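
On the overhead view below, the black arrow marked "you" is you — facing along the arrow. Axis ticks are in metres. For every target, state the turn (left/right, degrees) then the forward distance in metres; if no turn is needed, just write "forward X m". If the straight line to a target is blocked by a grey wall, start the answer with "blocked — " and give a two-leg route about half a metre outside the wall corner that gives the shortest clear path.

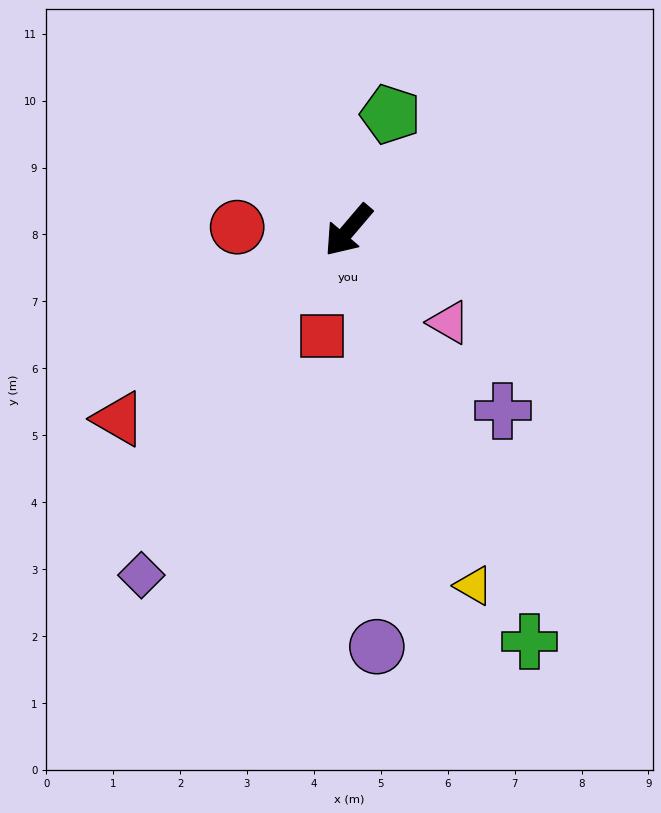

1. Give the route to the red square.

turn left 26°, forward 1.6 m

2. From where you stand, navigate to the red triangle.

turn right 10°, forward 4.4 m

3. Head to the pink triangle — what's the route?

turn left 88°, forward 2.0 m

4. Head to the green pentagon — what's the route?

turn right 160°, forward 1.8 m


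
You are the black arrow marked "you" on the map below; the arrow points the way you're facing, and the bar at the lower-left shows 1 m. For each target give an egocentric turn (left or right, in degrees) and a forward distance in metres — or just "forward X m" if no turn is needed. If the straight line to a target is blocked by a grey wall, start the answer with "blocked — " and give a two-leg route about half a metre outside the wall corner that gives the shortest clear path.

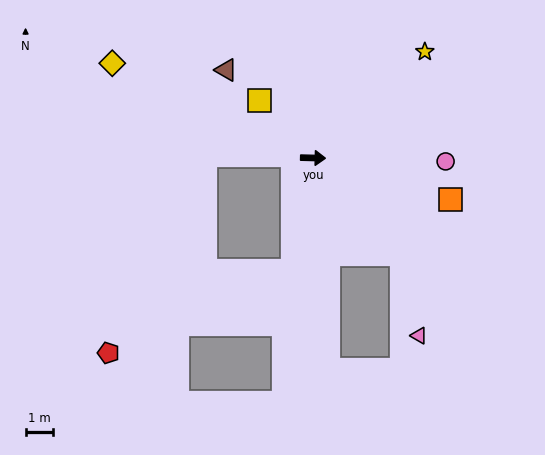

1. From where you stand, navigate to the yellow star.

turn left 45°, forward 5.7 m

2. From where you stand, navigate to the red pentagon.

blocked — turn right 99°, forward 4.2 m, then turn right 55°, forward 7.5 m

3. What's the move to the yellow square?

turn left 135°, forward 2.9 m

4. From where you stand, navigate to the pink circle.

forward 4.9 m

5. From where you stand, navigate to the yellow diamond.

turn left 156°, forward 8.2 m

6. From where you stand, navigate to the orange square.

turn right 15°, forward 5.3 m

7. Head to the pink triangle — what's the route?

blocked — turn right 46°, forward 4.9 m, then turn right 30°, forward 3.1 m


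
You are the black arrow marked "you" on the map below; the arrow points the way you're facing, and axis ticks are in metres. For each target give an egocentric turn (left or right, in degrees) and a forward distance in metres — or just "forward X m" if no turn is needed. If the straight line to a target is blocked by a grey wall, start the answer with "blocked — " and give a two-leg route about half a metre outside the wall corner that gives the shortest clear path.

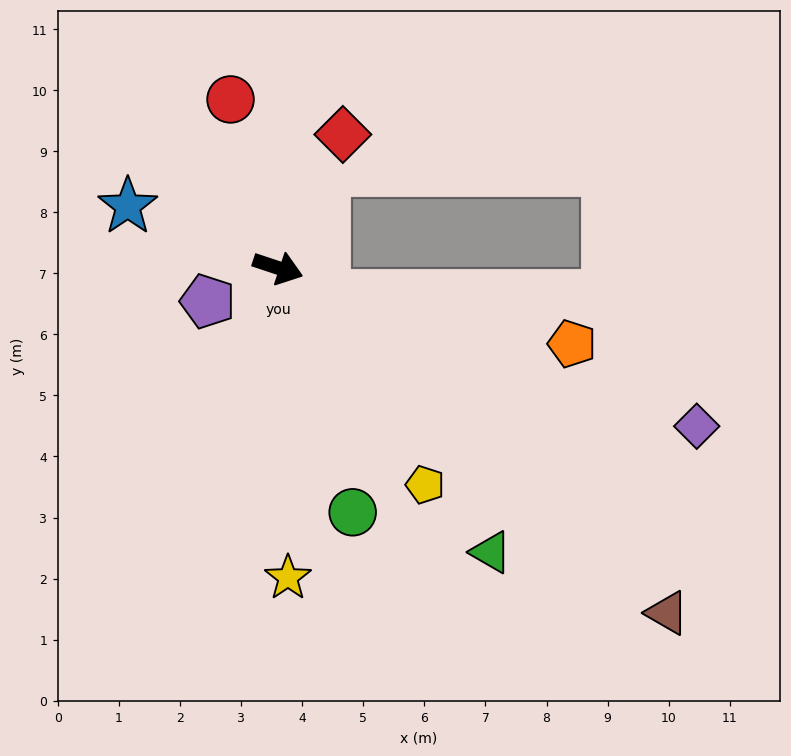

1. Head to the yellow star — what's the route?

turn right 70°, forward 5.1 m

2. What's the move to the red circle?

turn left 124°, forward 2.9 m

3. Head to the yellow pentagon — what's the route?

turn right 37°, forward 4.3 m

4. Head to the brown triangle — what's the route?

turn right 23°, forward 8.5 m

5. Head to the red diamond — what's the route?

turn left 82°, forward 2.4 m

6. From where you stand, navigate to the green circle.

turn right 55°, forward 4.2 m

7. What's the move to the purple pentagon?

turn right 136°, forward 1.3 m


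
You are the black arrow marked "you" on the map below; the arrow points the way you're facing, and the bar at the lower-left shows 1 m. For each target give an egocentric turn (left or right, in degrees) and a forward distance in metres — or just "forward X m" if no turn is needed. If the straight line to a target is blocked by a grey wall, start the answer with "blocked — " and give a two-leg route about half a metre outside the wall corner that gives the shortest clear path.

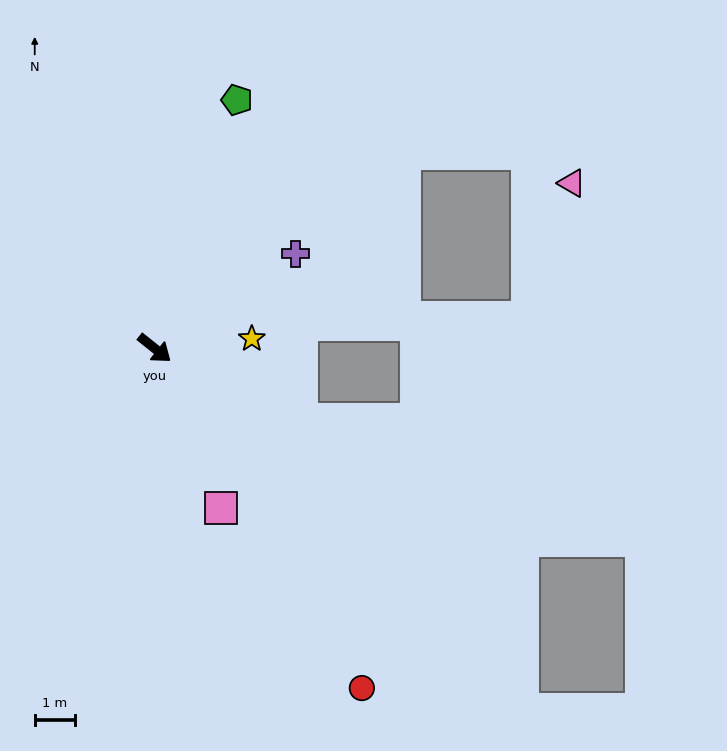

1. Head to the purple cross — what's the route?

turn left 72°, forward 4.2 m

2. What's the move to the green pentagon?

turn left 110°, forward 6.5 m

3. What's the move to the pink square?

turn right 29°, forward 4.3 m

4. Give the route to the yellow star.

turn left 44°, forward 2.4 m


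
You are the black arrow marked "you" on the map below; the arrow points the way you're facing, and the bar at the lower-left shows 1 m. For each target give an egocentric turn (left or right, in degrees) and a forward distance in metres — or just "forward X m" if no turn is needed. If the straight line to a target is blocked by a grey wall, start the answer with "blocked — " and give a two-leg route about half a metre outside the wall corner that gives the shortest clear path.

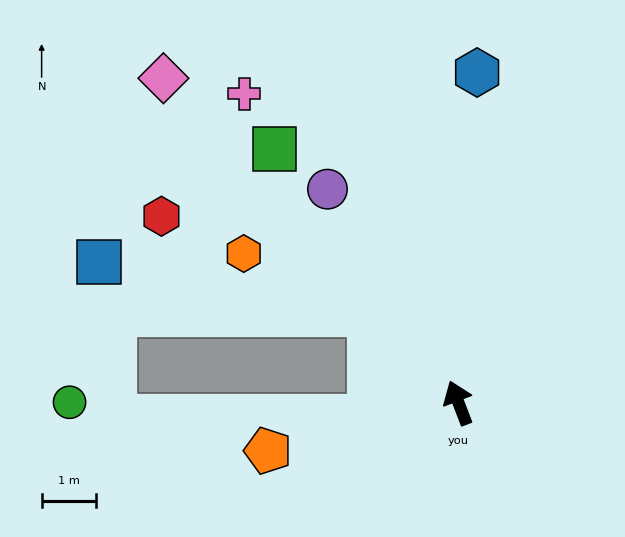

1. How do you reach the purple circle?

turn left 11°, forward 4.6 m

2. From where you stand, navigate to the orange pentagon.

turn left 83°, forward 3.6 m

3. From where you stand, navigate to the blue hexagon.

turn right 24°, forward 6.1 m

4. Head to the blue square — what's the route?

blocked — turn left 24°, forward 2.3 m, then turn left 34°, forward 5.1 m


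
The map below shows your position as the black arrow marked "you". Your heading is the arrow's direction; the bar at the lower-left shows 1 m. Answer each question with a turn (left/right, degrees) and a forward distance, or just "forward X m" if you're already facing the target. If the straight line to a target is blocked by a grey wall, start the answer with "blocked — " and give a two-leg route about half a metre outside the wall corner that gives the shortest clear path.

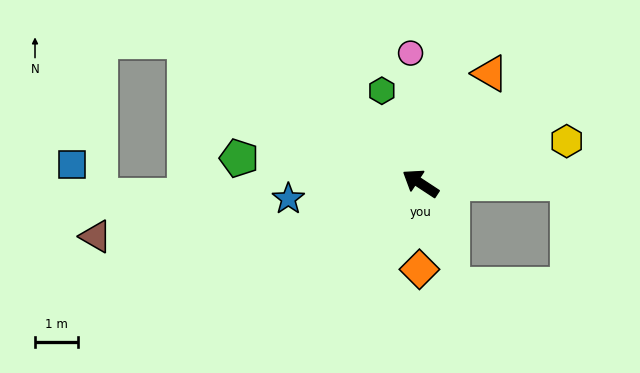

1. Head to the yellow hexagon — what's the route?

turn right 131°, forward 3.6 m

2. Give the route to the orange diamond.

turn left 123°, forward 2.0 m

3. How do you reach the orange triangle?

turn right 89°, forward 3.1 m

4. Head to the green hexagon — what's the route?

turn right 34°, forward 2.4 m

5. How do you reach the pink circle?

turn right 52°, forward 3.1 m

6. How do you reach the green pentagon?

turn left 25°, forward 4.3 m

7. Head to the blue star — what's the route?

turn left 40°, forward 3.1 m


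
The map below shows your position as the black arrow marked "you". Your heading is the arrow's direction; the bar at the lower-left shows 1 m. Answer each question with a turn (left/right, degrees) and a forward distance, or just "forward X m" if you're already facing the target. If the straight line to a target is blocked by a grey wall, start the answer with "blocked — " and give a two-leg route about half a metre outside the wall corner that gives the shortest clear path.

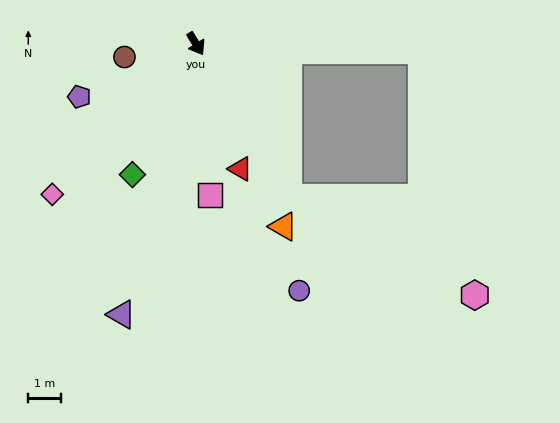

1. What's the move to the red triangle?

turn right 12°, forward 4.1 m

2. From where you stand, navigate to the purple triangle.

turn right 47°, forward 8.7 m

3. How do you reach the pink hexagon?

blocked — forward 5.5 m, then turn left 31°, forward 6.5 m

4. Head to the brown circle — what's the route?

turn right 111°, forward 2.2 m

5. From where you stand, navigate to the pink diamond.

turn right 75°, forward 6.4 m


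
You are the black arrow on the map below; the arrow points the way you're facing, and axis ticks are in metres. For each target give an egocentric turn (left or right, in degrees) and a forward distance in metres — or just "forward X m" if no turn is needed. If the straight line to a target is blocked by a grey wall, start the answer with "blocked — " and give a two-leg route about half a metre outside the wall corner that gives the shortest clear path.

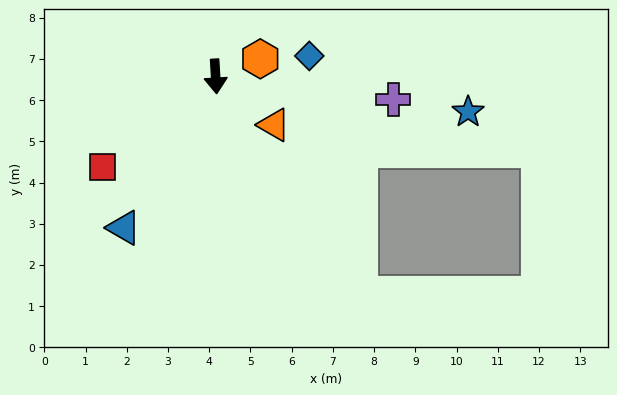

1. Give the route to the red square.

turn right 55°, forward 3.5 m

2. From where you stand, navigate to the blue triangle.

turn right 35°, forward 4.3 m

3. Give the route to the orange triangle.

turn left 47°, forward 1.8 m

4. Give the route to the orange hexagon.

turn left 108°, forward 1.2 m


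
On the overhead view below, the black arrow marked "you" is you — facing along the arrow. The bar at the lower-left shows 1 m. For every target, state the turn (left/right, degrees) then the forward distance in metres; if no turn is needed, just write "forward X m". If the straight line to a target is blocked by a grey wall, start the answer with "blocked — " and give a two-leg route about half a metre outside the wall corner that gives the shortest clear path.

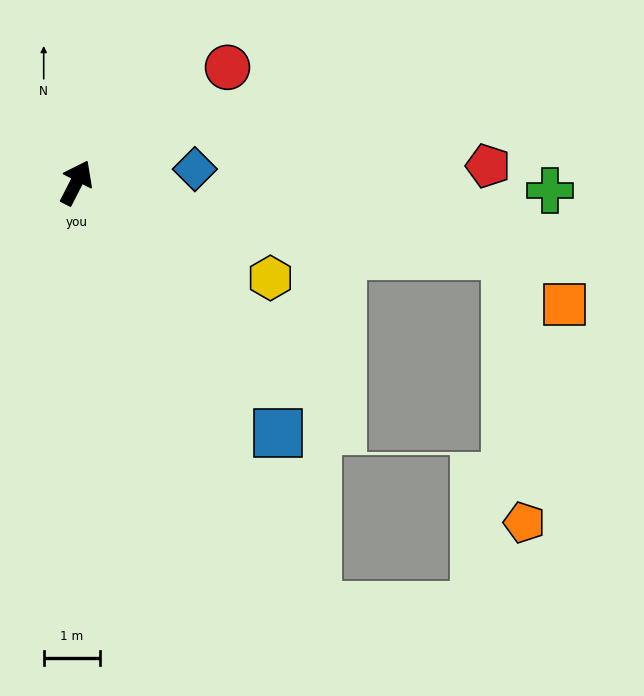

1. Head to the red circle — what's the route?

turn right 26°, forward 3.4 m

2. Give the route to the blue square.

turn right 114°, forward 5.7 m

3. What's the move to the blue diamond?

turn right 56°, forward 2.1 m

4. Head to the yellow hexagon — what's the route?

turn right 89°, forward 3.8 m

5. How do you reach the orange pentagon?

blocked — turn right 73°, forward 7.7 m, then turn right 76°, forward 4.7 m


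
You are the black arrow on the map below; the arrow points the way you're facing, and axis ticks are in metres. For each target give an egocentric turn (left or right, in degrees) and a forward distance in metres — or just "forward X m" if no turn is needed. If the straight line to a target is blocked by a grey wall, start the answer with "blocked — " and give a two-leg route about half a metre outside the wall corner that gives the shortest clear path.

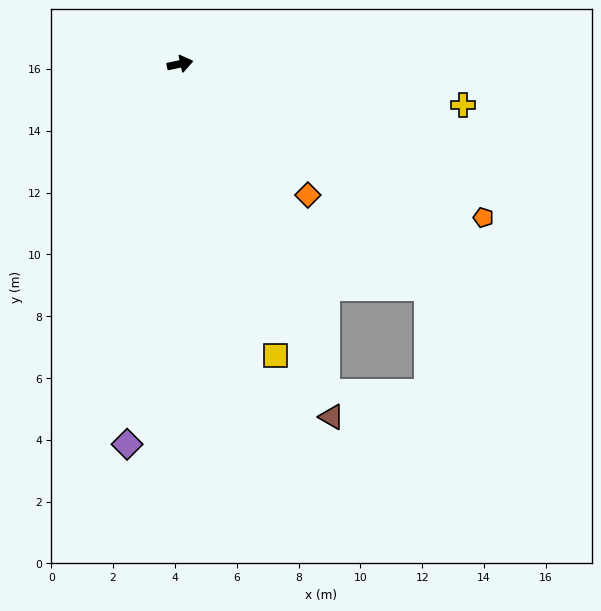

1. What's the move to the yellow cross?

turn right 20°, forward 9.2 m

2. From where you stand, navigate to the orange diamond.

turn right 58°, forward 5.9 m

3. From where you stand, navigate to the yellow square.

turn right 84°, forward 9.9 m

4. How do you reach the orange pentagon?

turn right 39°, forward 11.0 m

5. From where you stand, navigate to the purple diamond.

turn right 110°, forward 12.4 m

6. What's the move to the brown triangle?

turn right 79°, forward 12.4 m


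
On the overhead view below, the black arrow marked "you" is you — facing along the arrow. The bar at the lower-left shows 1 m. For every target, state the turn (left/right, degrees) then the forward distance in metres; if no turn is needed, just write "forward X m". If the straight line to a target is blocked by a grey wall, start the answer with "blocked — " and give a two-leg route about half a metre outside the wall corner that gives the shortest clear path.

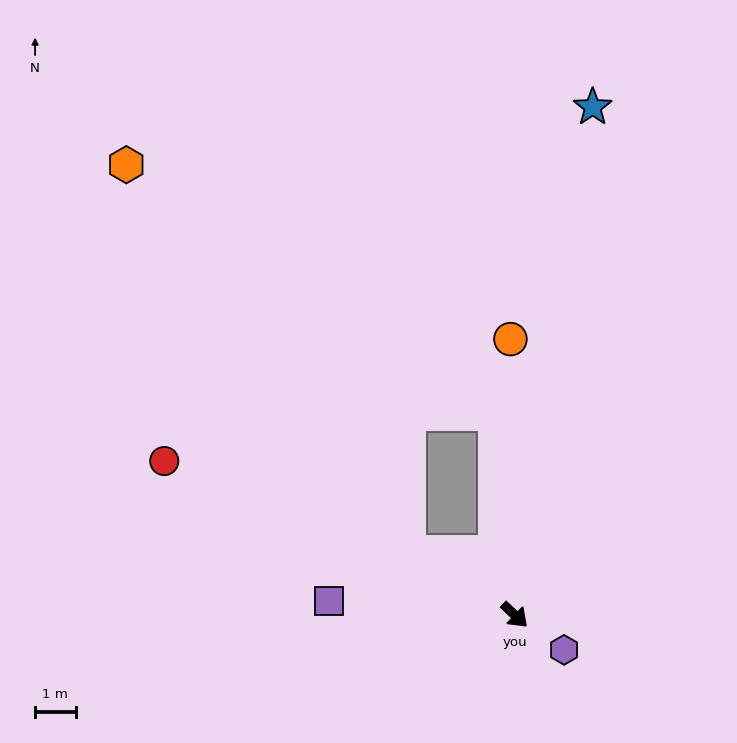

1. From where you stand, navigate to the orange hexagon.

blocked — turn right 167°, forward 3.0 m, then turn right 23°, forward 11.8 m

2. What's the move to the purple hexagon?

turn left 8°, forward 1.5 m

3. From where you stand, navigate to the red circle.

turn right 160°, forward 9.4 m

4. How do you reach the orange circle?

turn left 134°, forward 6.8 m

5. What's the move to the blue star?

turn left 125°, forward 12.6 m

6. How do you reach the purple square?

turn right 141°, forward 4.6 m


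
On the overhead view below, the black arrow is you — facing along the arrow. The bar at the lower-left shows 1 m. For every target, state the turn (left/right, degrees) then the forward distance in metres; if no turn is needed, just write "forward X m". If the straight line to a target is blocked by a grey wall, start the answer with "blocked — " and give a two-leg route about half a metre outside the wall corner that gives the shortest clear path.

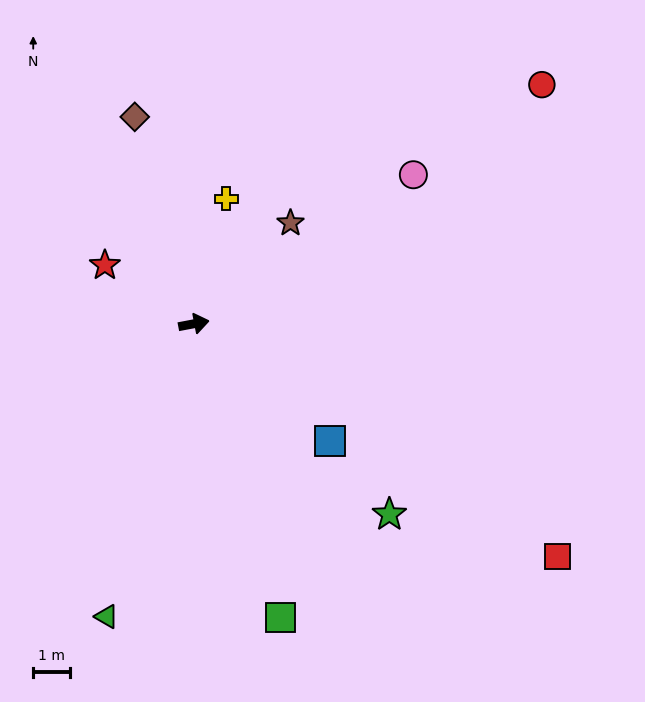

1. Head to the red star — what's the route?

turn left 136°, forward 2.9 m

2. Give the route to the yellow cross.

turn left 65°, forward 3.5 m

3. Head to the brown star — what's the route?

turn left 35°, forward 3.8 m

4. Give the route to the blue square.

turn right 52°, forward 4.9 m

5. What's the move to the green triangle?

turn right 117°, forward 8.3 m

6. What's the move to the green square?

turn right 84°, forward 8.3 m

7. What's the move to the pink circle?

turn left 23°, forward 7.2 m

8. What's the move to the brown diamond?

turn left 95°, forward 5.9 m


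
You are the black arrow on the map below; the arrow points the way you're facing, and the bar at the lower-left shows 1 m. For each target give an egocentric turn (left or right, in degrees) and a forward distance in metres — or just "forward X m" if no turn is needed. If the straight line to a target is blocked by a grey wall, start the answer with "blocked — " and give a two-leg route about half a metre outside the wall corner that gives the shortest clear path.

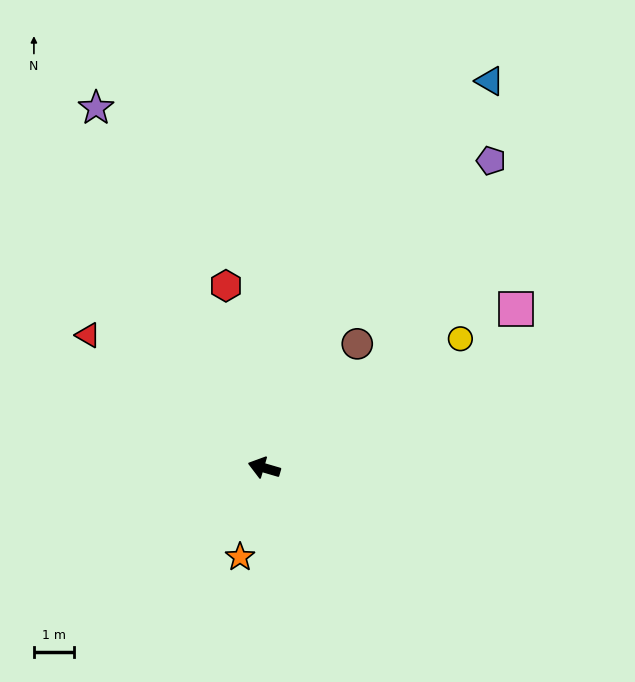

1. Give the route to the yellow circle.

turn right 130°, forward 5.9 m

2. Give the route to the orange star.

turn left 91°, forward 2.3 m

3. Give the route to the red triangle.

turn right 21°, forward 5.5 m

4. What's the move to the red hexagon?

turn right 62°, forward 4.7 m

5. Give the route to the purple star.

turn right 49°, forward 10.0 m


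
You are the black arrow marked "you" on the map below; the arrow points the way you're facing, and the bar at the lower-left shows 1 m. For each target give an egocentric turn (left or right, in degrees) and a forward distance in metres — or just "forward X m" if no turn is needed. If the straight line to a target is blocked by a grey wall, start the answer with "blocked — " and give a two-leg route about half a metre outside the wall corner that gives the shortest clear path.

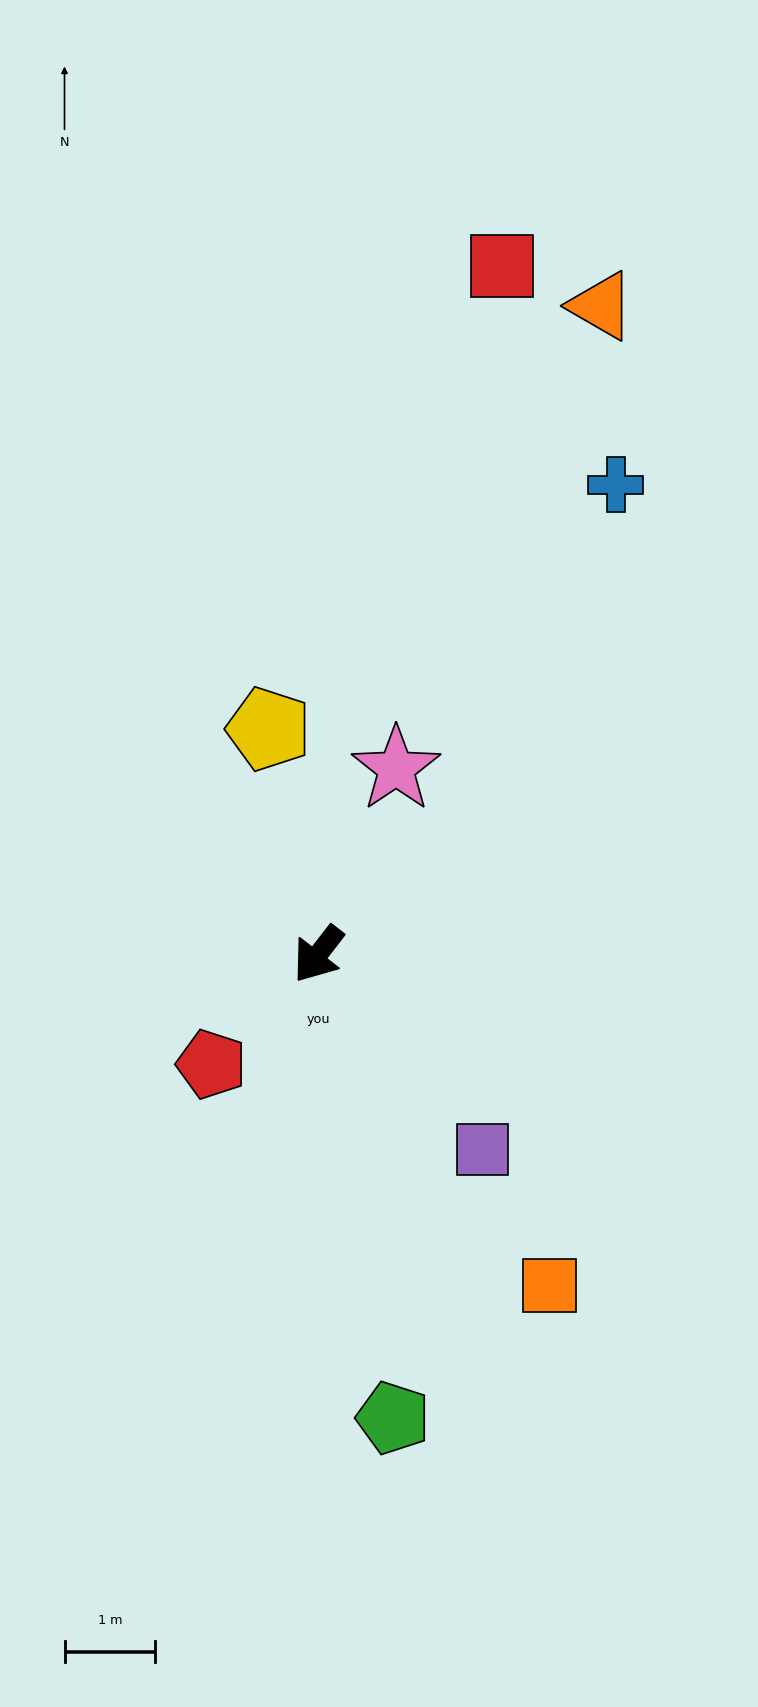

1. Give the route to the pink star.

turn right 165°, forward 2.2 m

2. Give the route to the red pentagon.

turn right 6°, forward 1.7 m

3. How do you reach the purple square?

turn left 78°, forward 2.8 m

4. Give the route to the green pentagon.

turn left 47°, forward 5.2 m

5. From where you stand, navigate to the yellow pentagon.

turn right 130°, forward 2.5 m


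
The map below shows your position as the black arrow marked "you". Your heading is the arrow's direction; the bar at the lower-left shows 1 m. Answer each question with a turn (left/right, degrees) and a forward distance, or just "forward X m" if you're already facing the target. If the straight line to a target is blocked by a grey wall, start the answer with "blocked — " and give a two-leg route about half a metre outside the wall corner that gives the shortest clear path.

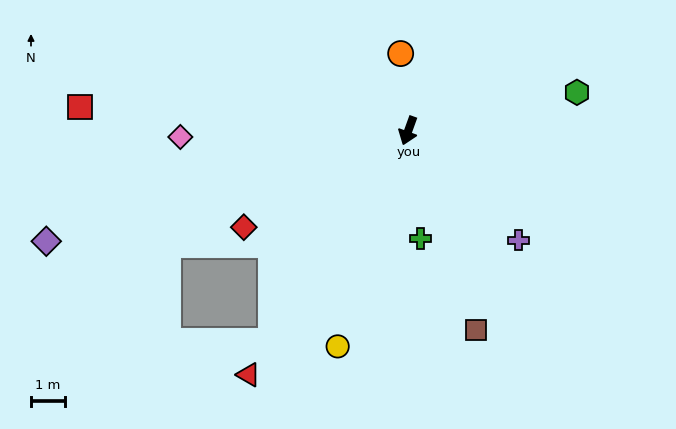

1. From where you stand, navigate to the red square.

turn right 74°, forward 9.6 m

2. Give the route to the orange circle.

turn right 154°, forward 2.3 m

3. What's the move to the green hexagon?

turn left 123°, forward 5.1 m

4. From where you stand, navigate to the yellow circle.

forward 6.7 m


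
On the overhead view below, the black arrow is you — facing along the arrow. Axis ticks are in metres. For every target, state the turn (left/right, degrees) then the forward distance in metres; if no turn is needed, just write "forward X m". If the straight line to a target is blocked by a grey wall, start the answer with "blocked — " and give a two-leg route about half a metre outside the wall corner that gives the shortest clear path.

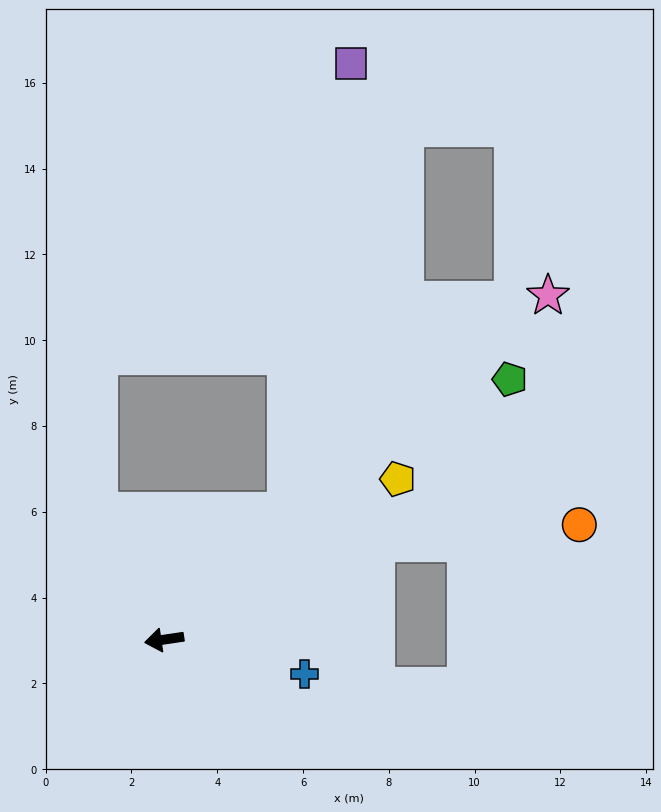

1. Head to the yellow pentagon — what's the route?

turn right 154°, forward 6.6 m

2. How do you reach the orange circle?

blocked — turn right 164°, forward 5.4 m, then turn right 19°, forward 4.7 m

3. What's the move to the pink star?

turn right 147°, forward 12.0 m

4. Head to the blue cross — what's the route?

turn left 158°, forward 3.4 m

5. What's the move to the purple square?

blocked — turn right 141°, forward 4.1 m, then turn left 34°, forward 10.5 m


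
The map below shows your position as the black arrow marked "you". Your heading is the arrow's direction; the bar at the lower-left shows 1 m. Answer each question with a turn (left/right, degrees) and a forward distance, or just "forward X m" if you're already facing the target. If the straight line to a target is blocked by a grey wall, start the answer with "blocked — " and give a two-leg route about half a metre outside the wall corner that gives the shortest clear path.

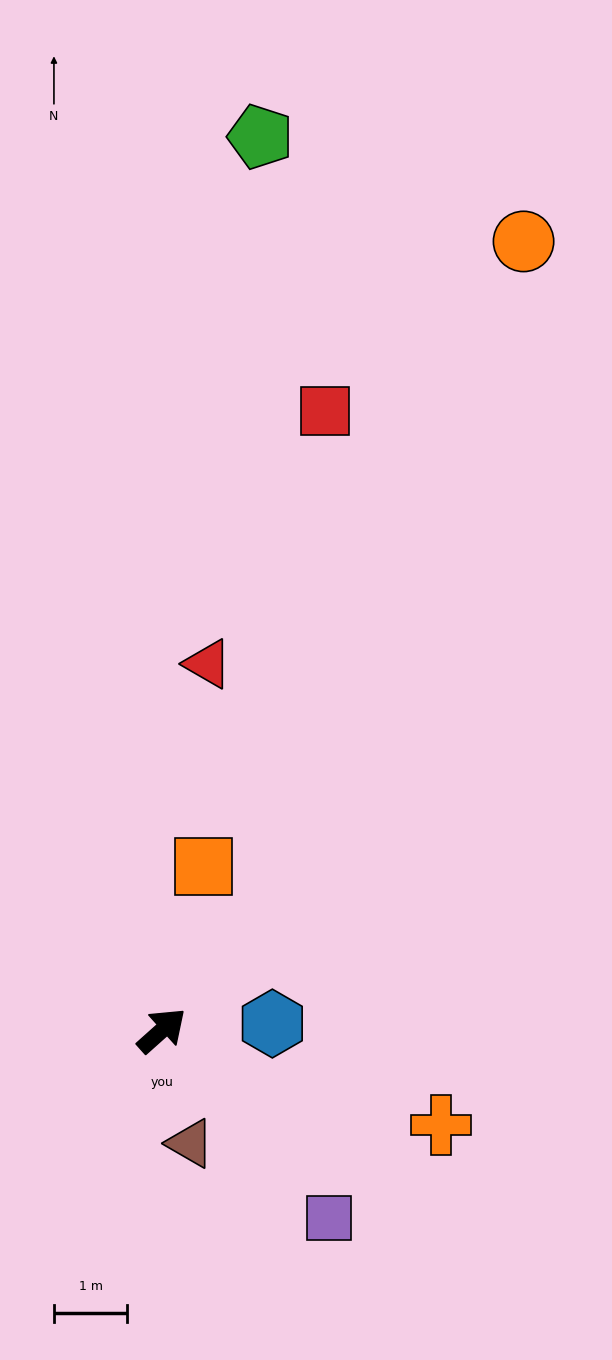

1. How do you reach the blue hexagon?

turn right 38°, forward 1.5 m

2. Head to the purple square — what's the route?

turn right 90°, forward 3.4 m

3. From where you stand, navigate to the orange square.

turn left 34°, forward 2.3 m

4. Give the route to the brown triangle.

turn right 118°, forward 1.6 m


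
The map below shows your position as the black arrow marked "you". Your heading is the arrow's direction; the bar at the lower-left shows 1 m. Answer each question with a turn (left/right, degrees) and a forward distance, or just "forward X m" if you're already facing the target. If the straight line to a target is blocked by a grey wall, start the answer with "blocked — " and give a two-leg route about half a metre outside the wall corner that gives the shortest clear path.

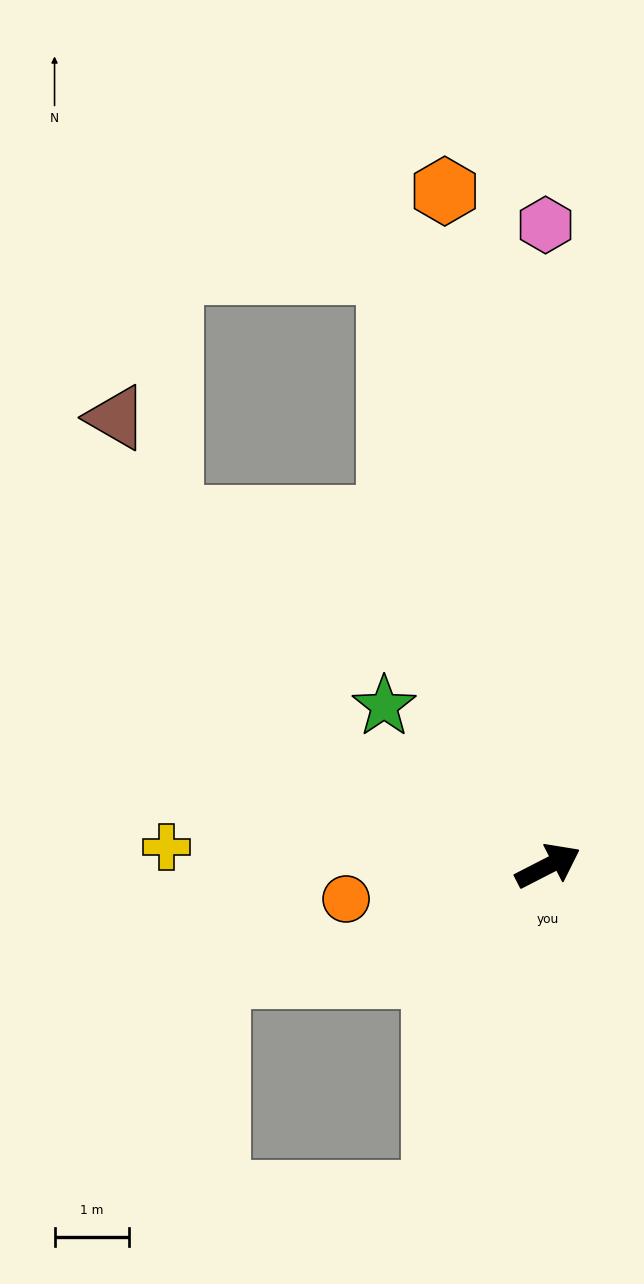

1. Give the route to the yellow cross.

turn left 150°, forward 5.1 m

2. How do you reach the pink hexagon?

turn left 63°, forward 8.6 m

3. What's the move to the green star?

turn left 109°, forward 3.1 m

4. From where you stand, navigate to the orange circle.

turn left 162°, forward 2.7 m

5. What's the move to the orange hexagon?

turn left 72°, forward 9.1 m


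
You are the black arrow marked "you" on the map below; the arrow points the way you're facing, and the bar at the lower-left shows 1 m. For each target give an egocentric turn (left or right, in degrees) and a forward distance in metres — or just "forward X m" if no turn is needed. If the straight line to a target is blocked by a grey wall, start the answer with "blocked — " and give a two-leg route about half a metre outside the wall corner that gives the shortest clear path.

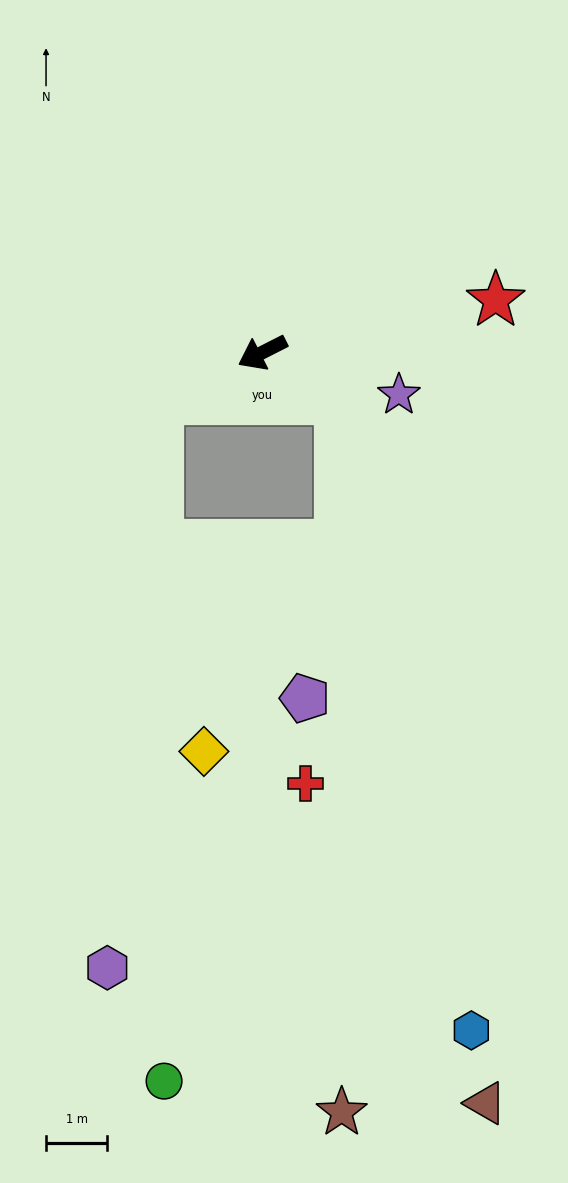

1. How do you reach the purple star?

turn left 136°, forward 2.3 m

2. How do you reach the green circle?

blocked — turn right 3°, forward 1.9 m, then turn left 67°, forward 11.1 m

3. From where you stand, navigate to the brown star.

blocked — turn left 123°, forward 1.5 m, then turn right 60°, forward 11.6 m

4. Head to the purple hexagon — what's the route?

blocked — turn right 3°, forward 1.9 m, then turn left 61°, forward 9.3 m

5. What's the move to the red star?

turn left 166°, forward 3.9 m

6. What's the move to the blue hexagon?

blocked — turn left 123°, forward 1.5 m, then turn right 48°, forward 10.5 m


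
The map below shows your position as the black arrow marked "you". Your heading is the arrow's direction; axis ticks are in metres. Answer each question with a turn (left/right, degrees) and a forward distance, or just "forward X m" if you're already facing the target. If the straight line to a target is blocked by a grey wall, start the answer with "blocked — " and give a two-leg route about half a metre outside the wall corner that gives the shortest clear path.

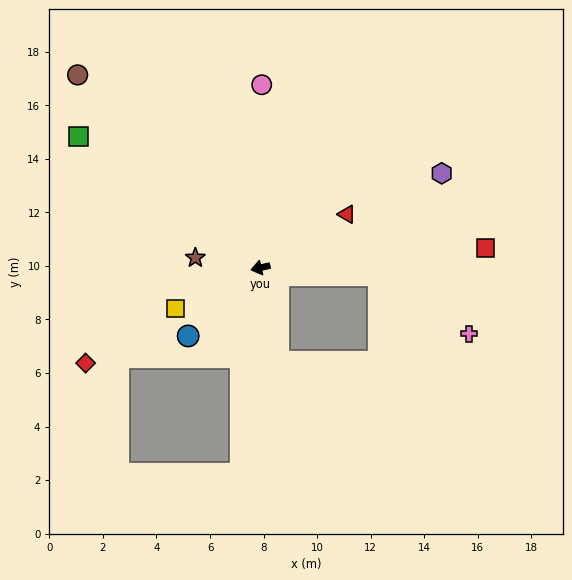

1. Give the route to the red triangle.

turn right 161°, forward 3.8 m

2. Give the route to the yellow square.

turn left 13°, forward 3.5 m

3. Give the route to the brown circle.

turn right 59°, forward 9.9 m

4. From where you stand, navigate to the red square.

turn left 172°, forward 8.4 m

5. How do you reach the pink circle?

turn right 103°, forward 6.8 m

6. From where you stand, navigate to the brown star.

turn right 22°, forward 2.5 m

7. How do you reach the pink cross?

blocked — turn left 164°, forward 4.4 m, then turn right 30°, forward 4.0 m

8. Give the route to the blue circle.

turn left 30°, forward 3.7 m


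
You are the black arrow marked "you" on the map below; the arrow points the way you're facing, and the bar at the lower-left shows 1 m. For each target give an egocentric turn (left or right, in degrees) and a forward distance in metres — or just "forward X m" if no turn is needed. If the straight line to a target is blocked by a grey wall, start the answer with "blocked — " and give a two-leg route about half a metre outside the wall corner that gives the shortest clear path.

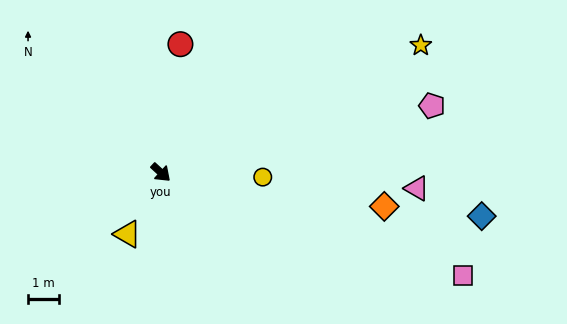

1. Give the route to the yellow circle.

turn left 40°, forward 3.3 m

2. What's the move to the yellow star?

turn left 69°, forward 9.3 m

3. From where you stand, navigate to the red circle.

turn left 124°, forward 4.2 m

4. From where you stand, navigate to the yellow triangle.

turn right 76°, forward 2.3 m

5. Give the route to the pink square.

turn left 24°, forward 10.3 m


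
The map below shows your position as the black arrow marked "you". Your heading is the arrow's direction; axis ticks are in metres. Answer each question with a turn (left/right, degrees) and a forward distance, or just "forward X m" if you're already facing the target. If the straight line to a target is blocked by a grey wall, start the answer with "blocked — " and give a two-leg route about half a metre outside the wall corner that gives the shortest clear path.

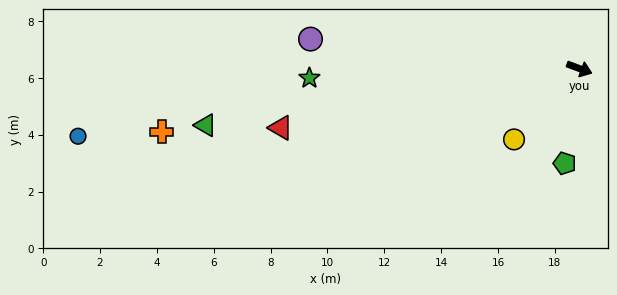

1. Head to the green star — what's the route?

turn right 158°, forward 9.5 m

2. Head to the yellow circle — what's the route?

turn right 112°, forward 3.4 m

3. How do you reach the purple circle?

turn right 166°, forward 9.5 m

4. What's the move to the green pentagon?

turn right 78°, forward 3.4 m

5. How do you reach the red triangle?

turn right 148°, forward 10.7 m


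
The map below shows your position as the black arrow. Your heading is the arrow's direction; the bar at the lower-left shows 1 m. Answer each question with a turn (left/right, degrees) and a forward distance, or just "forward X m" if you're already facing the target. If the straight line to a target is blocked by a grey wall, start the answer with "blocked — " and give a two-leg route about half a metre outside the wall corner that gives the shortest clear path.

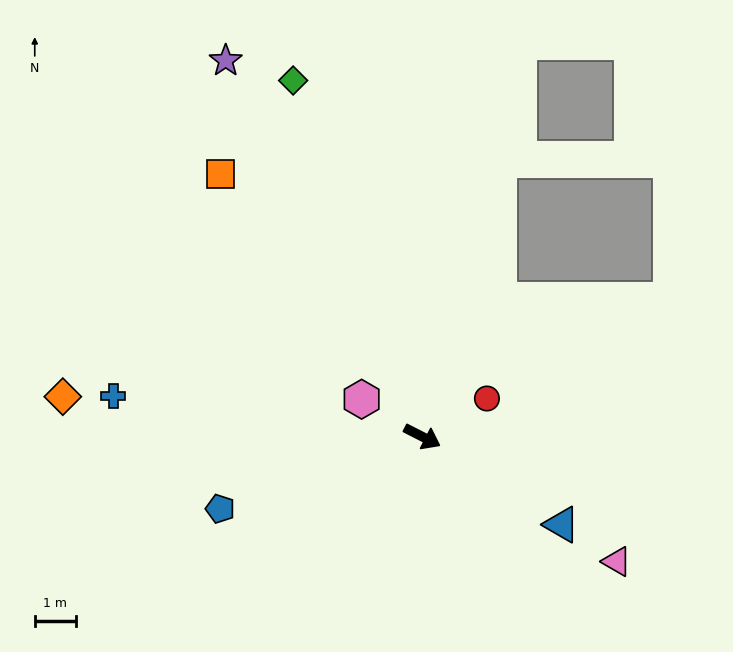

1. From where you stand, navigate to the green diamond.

turn left 137°, forward 9.2 m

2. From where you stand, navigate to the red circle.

turn left 58°, forward 1.8 m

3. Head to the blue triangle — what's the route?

turn right 5°, forward 4.0 m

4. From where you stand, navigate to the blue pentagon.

turn right 133°, forward 5.2 m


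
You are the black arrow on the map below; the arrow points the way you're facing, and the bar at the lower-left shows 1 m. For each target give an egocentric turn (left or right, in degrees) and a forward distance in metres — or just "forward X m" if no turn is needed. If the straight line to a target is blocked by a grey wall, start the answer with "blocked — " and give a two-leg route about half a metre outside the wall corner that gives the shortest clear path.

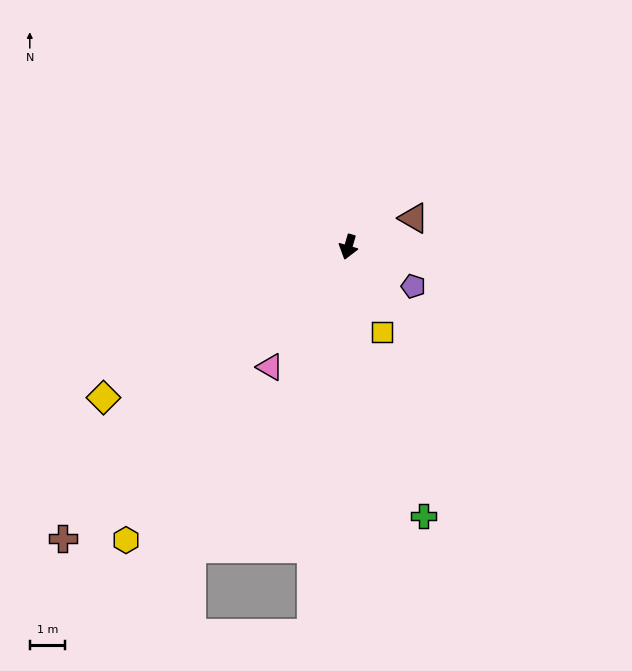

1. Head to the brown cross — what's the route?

turn right 28°, forward 11.7 m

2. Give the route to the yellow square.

turn left 38°, forward 2.6 m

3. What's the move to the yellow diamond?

turn right 42°, forward 8.2 m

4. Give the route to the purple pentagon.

turn left 75°, forward 2.2 m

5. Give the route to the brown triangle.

turn left 130°, forward 2.1 m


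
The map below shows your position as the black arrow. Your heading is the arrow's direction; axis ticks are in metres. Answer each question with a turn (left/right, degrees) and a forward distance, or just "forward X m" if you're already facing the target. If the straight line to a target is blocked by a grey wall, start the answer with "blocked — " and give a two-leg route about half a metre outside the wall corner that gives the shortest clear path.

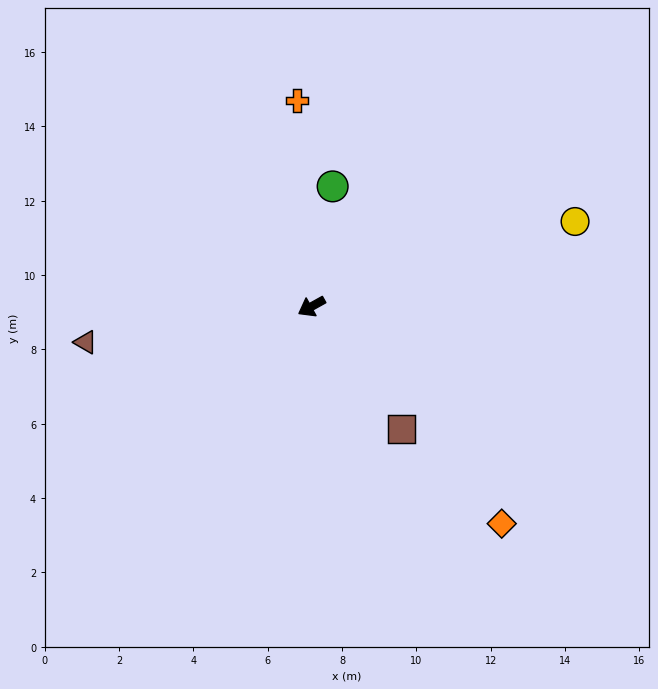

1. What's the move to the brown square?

turn left 97°, forward 4.1 m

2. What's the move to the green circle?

turn right 129°, forward 3.3 m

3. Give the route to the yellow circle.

turn left 169°, forward 7.5 m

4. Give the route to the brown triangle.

turn right 20°, forward 6.2 m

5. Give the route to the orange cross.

turn right 115°, forward 5.6 m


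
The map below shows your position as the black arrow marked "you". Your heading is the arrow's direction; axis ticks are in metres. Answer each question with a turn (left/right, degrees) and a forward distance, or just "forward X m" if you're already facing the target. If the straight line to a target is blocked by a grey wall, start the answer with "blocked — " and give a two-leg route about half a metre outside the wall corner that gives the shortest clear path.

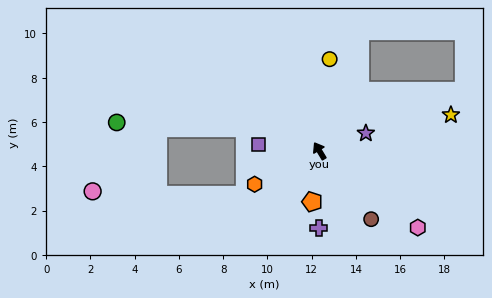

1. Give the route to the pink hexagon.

turn right 159°, forward 5.6 m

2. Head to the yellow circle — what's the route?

turn right 37°, forward 4.2 m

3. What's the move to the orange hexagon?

turn left 86°, forward 3.3 m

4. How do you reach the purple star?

turn right 100°, forward 2.2 m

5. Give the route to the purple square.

turn left 53°, forward 2.8 m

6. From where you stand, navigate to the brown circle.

turn right 174°, forward 3.9 m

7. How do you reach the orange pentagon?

turn left 141°, forward 2.3 m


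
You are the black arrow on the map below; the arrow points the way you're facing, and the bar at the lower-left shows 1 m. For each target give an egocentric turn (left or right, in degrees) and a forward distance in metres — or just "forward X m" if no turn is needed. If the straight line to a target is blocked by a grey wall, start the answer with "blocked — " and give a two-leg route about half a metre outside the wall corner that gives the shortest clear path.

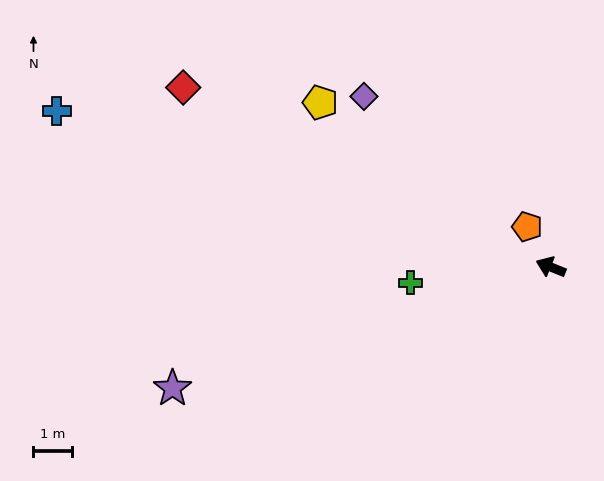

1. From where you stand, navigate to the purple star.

turn left 40°, forward 10.4 m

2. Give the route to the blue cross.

turn left 4°, forward 13.5 m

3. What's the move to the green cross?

turn left 28°, forward 3.7 m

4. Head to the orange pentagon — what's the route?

turn right 38°, forward 1.2 m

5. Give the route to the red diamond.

turn right 4°, forward 10.7 m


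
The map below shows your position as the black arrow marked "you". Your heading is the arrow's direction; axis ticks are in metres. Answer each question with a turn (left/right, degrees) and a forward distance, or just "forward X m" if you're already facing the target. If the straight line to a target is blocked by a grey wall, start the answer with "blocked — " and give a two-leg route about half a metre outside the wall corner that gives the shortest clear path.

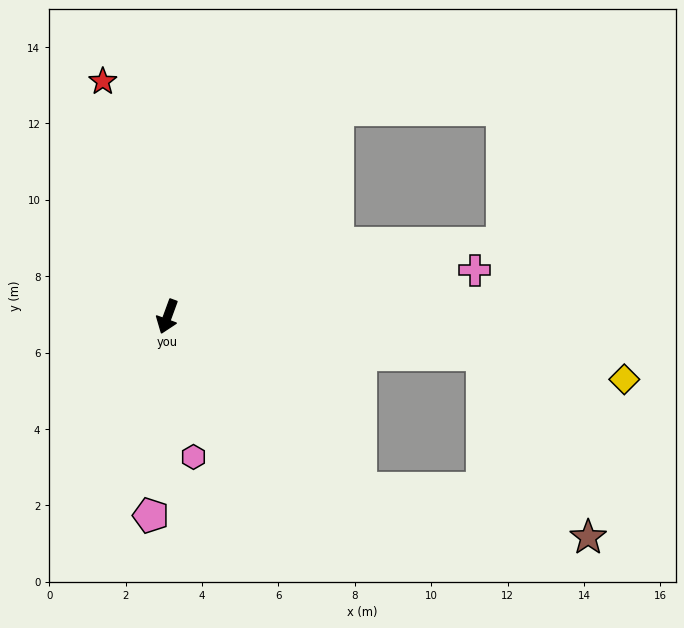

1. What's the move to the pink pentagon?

turn left 15°, forward 5.2 m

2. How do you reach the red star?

turn right 144°, forward 6.4 m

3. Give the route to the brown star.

blocked — turn left 68°, forward 6.8 m, then turn left 30°, forward 6.1 m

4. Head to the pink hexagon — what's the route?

turn left 31°, forward 3.7 m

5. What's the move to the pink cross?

turn left 119°, forward 8.1 m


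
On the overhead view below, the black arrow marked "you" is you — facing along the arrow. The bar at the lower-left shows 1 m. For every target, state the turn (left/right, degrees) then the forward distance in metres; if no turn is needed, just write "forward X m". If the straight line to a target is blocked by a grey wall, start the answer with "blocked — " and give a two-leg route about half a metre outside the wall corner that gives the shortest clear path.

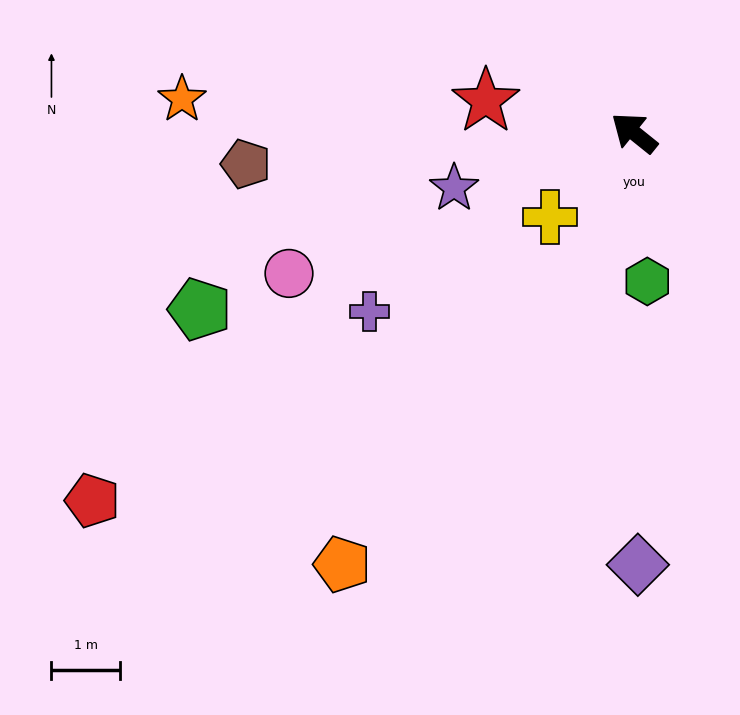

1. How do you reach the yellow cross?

turn left 84°, forward 1.7 m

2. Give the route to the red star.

turn left 27°, forward 2.2 m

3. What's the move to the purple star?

turn left 56°, forward 2.7 m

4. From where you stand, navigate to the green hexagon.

turn left 134°, forward 2.2 m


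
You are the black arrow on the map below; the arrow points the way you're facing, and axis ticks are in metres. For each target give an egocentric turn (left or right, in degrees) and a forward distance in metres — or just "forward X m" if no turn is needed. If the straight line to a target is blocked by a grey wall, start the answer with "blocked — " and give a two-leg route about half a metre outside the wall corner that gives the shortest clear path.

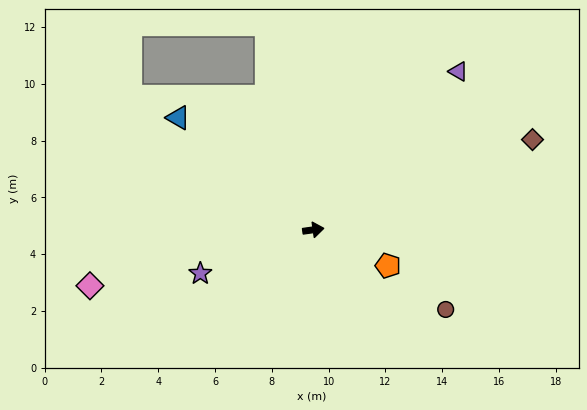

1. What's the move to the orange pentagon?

turn right 34°, forward 2.9 m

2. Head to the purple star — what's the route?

turn right 167°, forward 4.3 m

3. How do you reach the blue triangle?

turn left 132°, forward 6.2 m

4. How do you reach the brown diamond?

turn left 14°, forward 8.3 m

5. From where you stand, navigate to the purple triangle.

turn left 40°, forward 7.6 m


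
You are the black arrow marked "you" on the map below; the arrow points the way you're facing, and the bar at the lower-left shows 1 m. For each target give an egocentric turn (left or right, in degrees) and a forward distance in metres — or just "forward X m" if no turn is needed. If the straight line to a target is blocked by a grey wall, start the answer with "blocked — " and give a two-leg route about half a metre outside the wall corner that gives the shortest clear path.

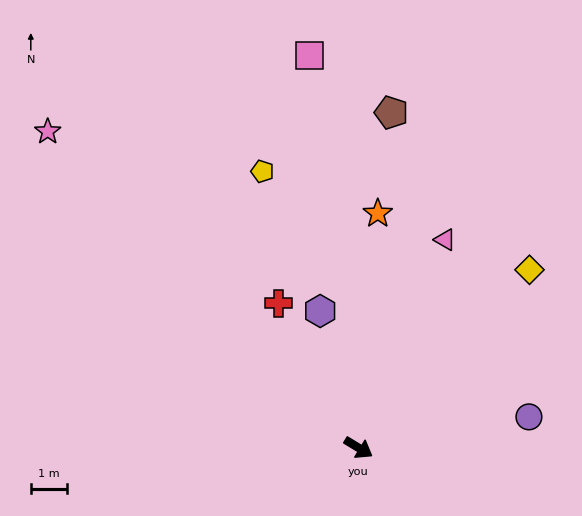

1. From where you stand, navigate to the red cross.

turn left 150°, forward 4.6 m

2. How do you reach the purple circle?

turn left 42°, forward 4.8 m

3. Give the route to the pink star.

turn left 166°, forward 12.2 m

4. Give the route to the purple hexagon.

turn left 137°, forward 3.9 m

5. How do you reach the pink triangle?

turn left 99°, forward 6.2 m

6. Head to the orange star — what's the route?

turn left 117°, forward 6.5 m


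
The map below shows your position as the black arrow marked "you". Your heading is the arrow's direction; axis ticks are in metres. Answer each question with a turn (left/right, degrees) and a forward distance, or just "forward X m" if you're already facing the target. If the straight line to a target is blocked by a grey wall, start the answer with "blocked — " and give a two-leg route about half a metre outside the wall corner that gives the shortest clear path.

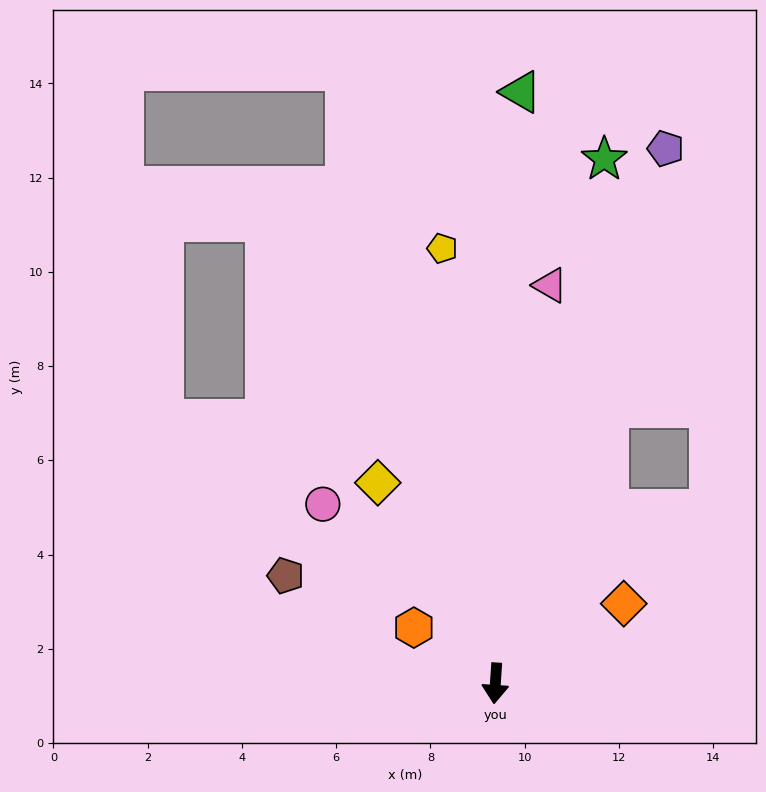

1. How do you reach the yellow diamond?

turn right 146°, forward 4.9 m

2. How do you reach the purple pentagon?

turn left 166°, forward 11.9 m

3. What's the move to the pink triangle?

turn left 176°, forward 8.5 m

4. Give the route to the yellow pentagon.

turn right 169°, forward 9.3 m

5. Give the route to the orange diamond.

turn left 126°, forward 3.2 m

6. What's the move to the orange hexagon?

turn right 121°, forward 2.1 m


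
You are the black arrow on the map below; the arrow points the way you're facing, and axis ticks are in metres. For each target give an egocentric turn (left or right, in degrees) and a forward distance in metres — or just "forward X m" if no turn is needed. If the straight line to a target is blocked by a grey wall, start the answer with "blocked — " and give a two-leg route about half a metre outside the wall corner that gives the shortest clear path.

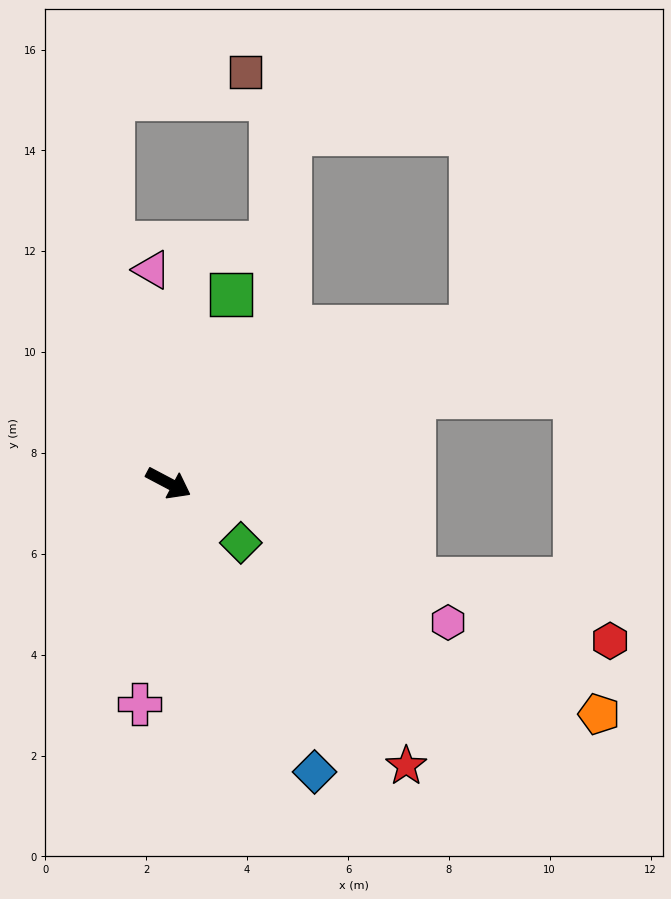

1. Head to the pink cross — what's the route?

turn right 70°, forward 4.4 m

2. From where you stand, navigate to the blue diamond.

turn right 35°, forward 6.4 m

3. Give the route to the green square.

turn left 100°, forward 3.9 m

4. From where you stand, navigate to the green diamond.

turn right 12°, forward 1.9 m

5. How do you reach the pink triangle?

turn left 122°, forward 4.2 m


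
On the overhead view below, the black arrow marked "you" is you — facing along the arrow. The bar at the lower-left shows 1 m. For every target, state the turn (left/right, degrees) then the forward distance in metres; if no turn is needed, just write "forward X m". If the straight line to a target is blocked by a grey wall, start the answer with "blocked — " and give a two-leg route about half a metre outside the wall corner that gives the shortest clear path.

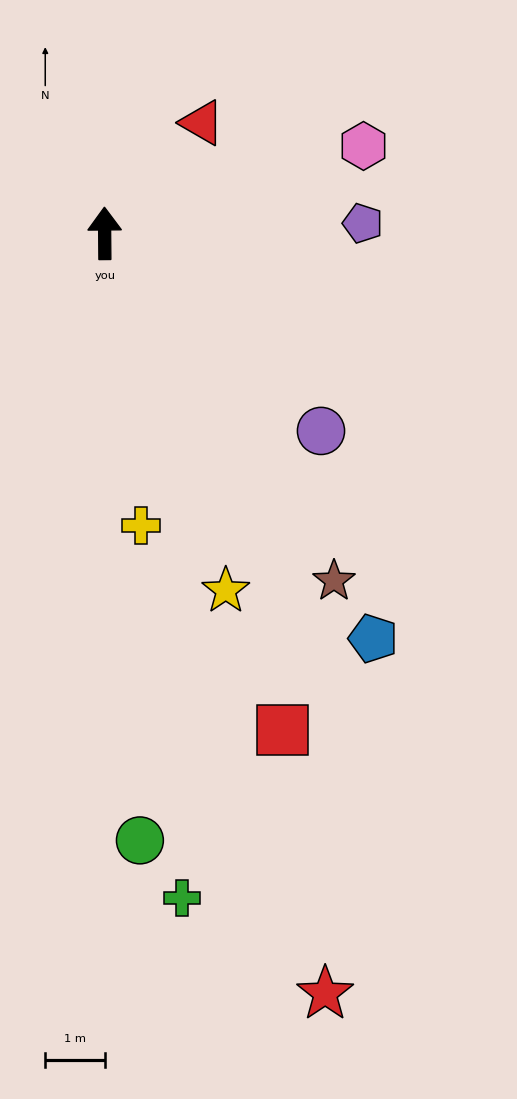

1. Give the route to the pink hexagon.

turn right 72°, forward 4.5 m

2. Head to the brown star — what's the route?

turn right 147°, forward 6.9 m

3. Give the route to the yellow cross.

turn right 173°, forward 4.9 m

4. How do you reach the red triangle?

turn right 42°, forward 2.5 m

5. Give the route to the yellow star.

turn right 162°, forward 6.3 m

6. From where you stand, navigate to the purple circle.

turn right 133°, forward 4.9 m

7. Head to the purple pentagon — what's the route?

turn right 88°, forward 4.3 m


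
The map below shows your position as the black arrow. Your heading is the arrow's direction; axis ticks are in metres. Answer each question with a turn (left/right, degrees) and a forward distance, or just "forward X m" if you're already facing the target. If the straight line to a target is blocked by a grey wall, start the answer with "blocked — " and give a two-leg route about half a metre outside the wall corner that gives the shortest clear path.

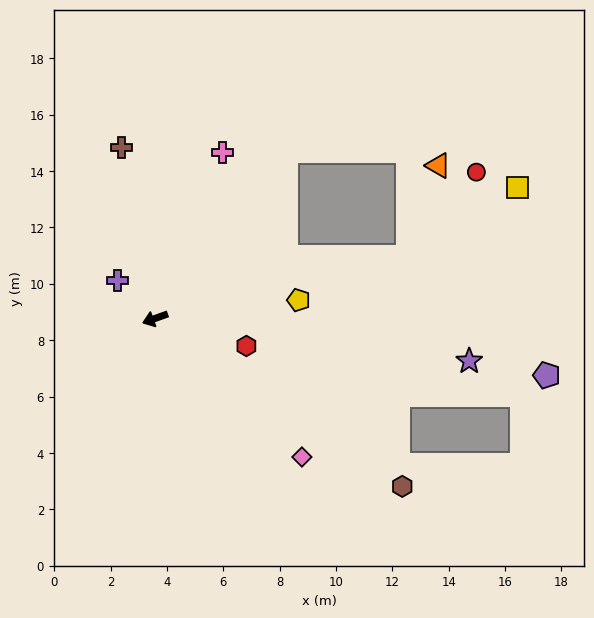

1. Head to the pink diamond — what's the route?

turn left 117°, forward 7.2 m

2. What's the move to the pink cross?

turn right 132°, forward 6.4 m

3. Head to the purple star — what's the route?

turn left 152°, forward 11.2 m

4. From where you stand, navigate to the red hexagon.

turn left 143°, forward 3.4 m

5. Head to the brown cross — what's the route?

turn right 99°, forward 6.2 m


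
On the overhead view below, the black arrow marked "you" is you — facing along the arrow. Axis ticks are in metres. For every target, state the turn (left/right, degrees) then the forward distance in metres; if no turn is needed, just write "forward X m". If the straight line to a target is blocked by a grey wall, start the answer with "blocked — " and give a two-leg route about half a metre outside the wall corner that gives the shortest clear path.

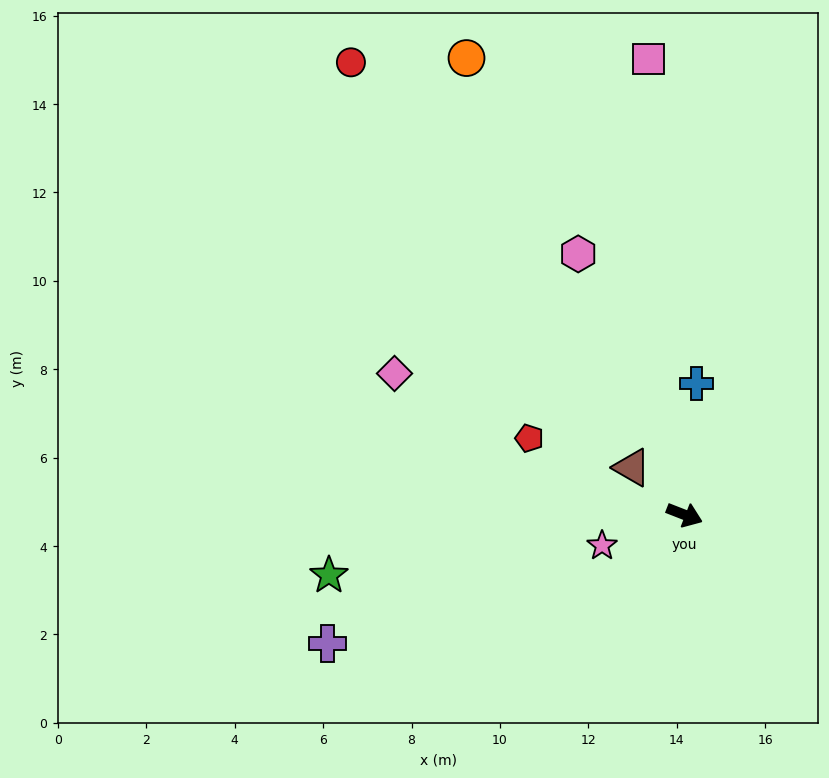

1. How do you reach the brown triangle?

turn left 159°, forward 1.6 m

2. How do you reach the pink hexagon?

turn left 134°, forward 6.4 m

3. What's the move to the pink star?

turn right 138°, forward 2.0 m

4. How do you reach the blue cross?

turn left 106°, forward 3.0 m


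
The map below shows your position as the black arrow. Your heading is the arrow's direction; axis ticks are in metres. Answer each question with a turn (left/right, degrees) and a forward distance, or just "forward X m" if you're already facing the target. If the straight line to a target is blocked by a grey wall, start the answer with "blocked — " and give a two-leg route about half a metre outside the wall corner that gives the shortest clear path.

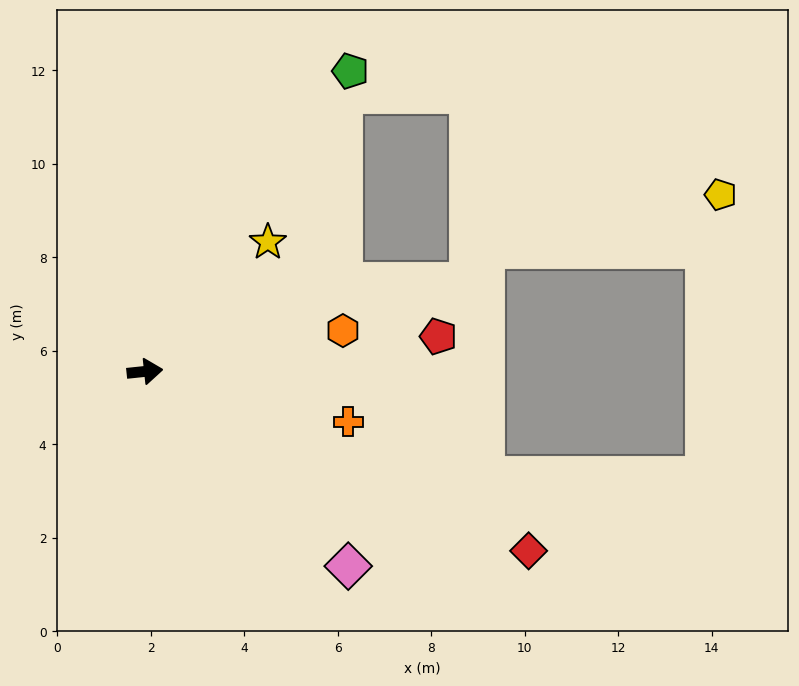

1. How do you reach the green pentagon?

turn left 50°, forward 7.8 m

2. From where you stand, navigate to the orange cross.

turn right 20°, forward 4.5 m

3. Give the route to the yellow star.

turn left 40°, forward 3.8 m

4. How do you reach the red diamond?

turn right 31°, forward 9.1 m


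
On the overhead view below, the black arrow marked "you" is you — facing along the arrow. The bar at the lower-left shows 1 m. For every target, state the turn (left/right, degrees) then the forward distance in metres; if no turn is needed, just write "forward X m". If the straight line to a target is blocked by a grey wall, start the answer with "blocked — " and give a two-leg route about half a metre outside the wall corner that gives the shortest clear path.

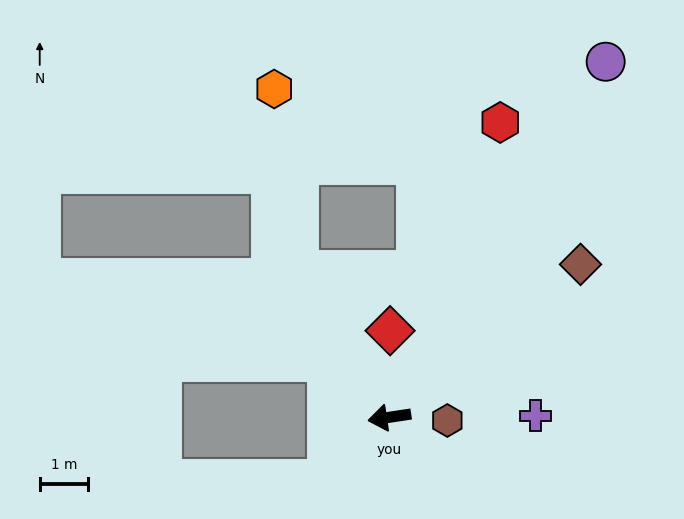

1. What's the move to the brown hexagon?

turn left 168°, forward 1.2 m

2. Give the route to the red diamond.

turn right 99°, forward 1.8 m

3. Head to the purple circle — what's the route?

turn right 130°, forward 8.7 m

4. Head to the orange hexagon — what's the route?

blocked — turn right 67°, forward 3.6 m, then turn right 24°, forward 3.8 m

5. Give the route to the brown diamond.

turn right 150°, forward 5.1 m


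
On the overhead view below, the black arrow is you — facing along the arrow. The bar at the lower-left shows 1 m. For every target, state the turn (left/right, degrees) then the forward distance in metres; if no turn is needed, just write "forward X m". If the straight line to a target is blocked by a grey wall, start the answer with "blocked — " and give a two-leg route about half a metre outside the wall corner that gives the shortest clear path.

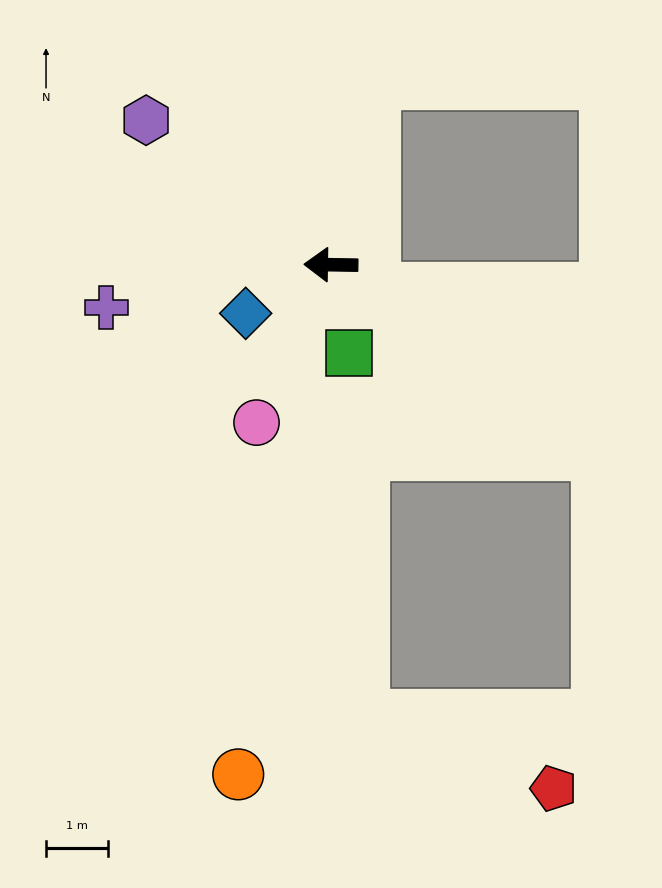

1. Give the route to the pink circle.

turn left 66°, forward 2.8 m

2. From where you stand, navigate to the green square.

turn left 102°, forward 1.5 m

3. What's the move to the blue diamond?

turn left 31°, forward 1.6 m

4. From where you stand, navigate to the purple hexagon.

turn right 37°, forward 3.8 m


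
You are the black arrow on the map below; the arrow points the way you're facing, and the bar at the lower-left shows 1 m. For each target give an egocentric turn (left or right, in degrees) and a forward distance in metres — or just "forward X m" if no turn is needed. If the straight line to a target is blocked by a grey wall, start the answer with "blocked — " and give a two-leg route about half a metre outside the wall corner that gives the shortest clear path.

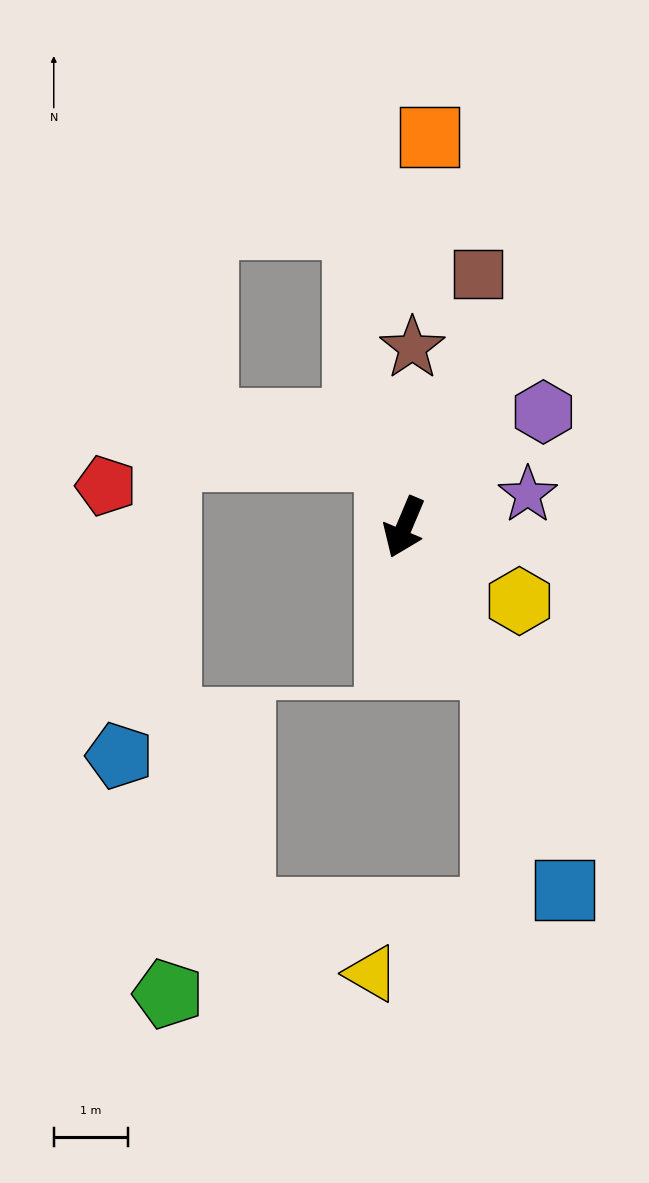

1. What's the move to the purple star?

turn left 128°, forward 1.7 m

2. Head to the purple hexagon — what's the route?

turn left 153°, forward 2.4 m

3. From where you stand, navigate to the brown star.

turn right 160°, forward 2.4 m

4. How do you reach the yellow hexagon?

turn left 80°, forward 1.8 m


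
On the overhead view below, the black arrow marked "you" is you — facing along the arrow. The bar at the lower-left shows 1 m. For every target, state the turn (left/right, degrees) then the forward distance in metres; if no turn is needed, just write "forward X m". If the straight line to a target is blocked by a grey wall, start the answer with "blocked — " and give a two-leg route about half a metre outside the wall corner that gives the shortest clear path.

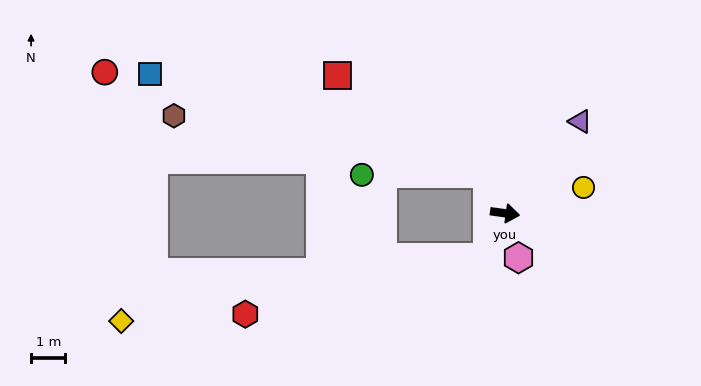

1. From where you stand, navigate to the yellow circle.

turn left 26°, forward 2.4 m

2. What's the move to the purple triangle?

turn left 59°, forward 3.5 m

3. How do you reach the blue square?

blocked — turn left 122°, forward 1.3 m, then turn left 49°, forward 10.3 m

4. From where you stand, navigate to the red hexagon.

blocked — turn right 104°, forward 1.4 m, then turn right 55°, forward 7.2 m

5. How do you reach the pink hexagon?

turn right 65°, forward 1.4 m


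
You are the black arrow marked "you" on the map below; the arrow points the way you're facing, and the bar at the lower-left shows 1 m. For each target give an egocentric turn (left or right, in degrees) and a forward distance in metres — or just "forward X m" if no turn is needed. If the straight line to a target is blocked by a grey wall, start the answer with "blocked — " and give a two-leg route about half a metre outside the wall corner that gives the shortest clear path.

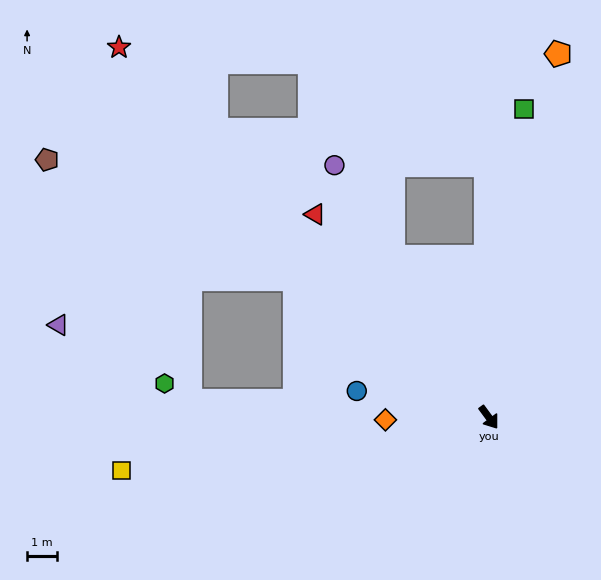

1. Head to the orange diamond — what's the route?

turn right 125°, forward 3.4 m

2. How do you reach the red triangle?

turn right 176°, forward 8.9 m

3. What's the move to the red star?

turn right 171°, forward 17.4 m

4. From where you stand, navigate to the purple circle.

turn left 175°, forward 9.8 m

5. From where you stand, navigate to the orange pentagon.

turn left 133°, forward 12.3 m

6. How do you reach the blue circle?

turn right 138°, forward 4.5 m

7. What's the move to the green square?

turn left 137°, forward 10.3 m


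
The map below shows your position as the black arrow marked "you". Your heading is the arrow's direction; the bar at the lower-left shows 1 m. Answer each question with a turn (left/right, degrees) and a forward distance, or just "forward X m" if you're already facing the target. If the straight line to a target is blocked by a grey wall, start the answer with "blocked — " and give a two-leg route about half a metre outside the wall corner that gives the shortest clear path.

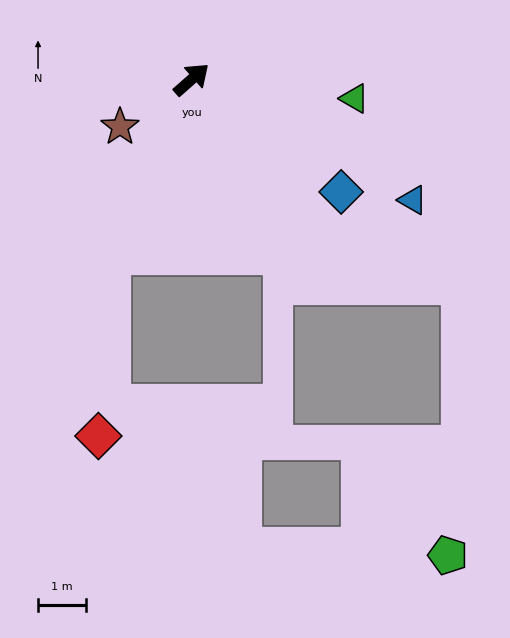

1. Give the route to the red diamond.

blocked — turn right 156°, forward 4.0 m, then turn left 21°, forward 3.8 m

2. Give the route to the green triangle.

turn right 48°, forward 3.4 m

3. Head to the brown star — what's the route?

turn left 172°, forward 1.8 m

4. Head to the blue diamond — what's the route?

turn right 78°, forward 3.9 m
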